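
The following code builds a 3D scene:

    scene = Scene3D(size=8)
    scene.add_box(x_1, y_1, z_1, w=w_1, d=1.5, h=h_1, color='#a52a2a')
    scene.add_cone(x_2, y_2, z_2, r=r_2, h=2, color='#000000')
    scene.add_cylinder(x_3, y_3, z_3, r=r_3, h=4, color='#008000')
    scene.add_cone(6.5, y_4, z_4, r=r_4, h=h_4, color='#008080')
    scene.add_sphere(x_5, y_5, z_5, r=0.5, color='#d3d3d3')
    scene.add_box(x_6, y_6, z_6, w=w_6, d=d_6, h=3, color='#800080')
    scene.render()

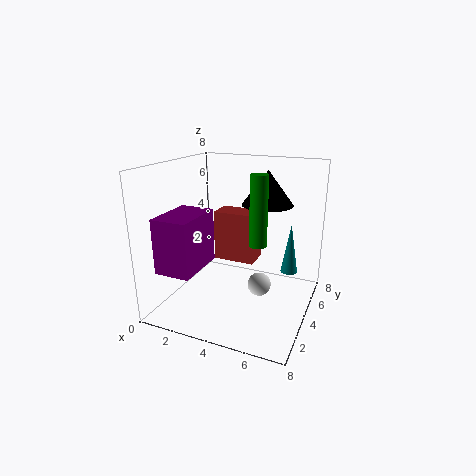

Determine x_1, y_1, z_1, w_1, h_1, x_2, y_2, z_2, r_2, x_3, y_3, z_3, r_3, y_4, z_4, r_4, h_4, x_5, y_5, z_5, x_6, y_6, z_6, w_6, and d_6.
x_1 = 2, y_1 = 5, z_1 = 2, w_1 = 2.5, h_1 = 3, x_2 = 5, y_2 = 6, z_2 = 5.5, r_2 = 1.5, x_3 = 5, y_3 = 4.5, z_3 = 3.5, r_3 = 0.5, y_4 = 6, z_4 = 1.5, r_4 = 0.5, h_4 = 3, x_5 = 6.5, y_5 = 0.5, z_5 = 3.5, x_6 = 0.5, y_6 = 1, z_6 = 2.5, w_6 = 2, d_6 = 3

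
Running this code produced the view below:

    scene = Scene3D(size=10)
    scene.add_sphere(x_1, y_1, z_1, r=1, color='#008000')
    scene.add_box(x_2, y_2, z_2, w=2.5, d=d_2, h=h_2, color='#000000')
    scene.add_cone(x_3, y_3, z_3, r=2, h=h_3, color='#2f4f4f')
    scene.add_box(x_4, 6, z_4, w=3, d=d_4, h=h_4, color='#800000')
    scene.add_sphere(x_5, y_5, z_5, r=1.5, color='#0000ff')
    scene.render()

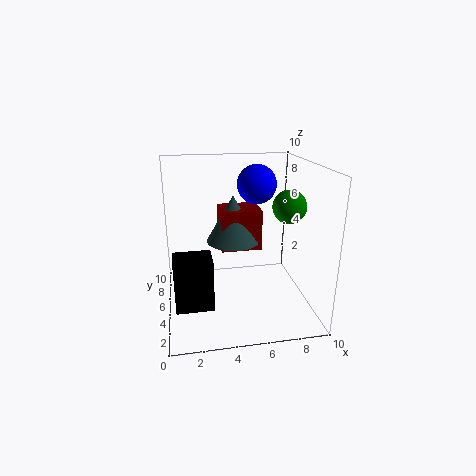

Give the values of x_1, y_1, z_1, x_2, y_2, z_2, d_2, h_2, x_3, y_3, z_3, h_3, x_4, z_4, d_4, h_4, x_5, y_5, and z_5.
x_1 = 7.5
y_1 = 2
z_1 = 8
x_2 = 0.5
y_2 = 2.5
z_2 = 1
d_2 = 2
h_2 = 3.5
x_3 = 5
y_3 = 7
z_3 = 4
h_3 = 3.5
x_4 = 4
z_4 = 3.5
d_4 = 2.5
h_4 = 3
x_5 = 7
y_5 = 8
z_5 = 8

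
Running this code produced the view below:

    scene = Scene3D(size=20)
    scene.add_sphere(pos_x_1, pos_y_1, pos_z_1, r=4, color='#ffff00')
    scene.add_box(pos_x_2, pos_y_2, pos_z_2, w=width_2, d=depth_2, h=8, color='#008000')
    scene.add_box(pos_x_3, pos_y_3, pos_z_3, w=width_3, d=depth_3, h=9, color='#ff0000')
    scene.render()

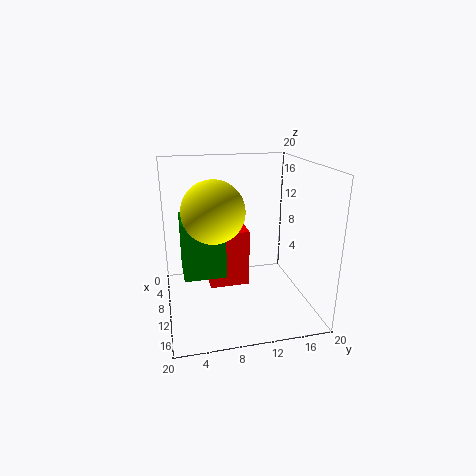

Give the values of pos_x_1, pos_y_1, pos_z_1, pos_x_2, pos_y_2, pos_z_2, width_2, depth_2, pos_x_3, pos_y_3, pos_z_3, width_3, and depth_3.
pos_x_1 = 12.5; pos_y_1 = 6.25; pos_z_1 = 14.75; pos_x_2 = 5.75; pos_y_2 = 2.25; pos_z_2 = 5; width_2 = 6; depth_2 = 5.75; pos_x_3 = 0.5; pos_y_3 = 6.5; pos_z_3 = 0.25; width_3 = 5.75; depth_3 = 6.25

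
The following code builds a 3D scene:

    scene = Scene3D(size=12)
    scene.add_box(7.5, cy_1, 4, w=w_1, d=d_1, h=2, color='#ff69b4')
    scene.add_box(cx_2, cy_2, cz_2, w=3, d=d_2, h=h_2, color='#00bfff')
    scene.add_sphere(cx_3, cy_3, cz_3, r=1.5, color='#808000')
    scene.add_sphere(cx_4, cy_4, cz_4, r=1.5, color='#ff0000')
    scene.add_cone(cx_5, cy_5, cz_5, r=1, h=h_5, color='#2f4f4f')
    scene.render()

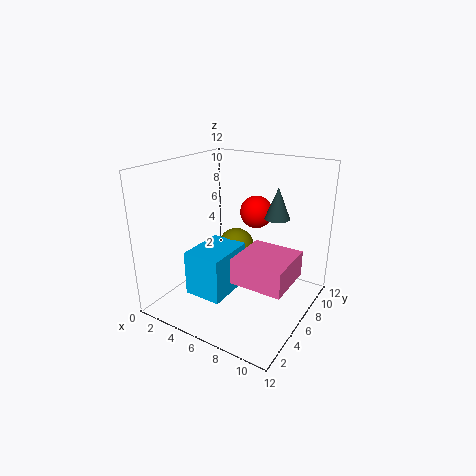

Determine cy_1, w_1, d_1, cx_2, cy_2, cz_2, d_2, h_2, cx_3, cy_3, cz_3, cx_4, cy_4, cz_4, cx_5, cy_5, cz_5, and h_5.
cy_1 = 2.5
w_1 = 4
d_1 = 4
cx_2 = 4
cy_2 = 1.5
cz_2 = 2.5
d_2 = 4
h_2 = 3.5
cx_3 = 5.5
cy_3 = 6.5
cz_3 = 5
cx_4 = 5.5
cy_4 = 10
cz_4 = 7
cx_5 = 9
cy_5 = 7
cz_5 = 8
h_5 = 2.5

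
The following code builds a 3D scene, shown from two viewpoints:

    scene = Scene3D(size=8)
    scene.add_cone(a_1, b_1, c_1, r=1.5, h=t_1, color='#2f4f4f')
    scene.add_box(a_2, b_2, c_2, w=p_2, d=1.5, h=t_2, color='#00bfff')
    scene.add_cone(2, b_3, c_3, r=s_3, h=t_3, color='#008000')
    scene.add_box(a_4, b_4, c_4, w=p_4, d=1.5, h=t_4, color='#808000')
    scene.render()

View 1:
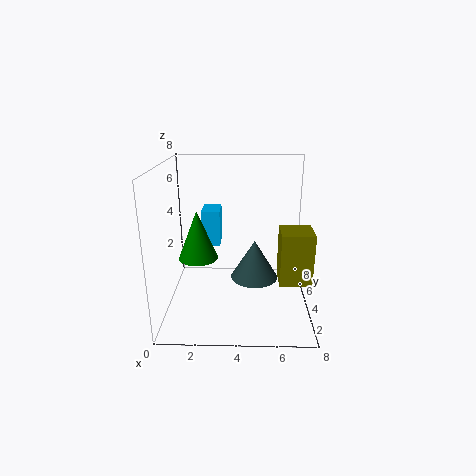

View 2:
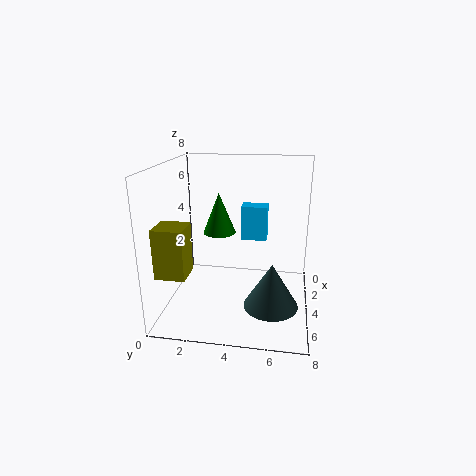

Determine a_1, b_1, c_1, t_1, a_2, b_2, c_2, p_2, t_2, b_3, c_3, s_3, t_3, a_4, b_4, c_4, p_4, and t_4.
a_1 = 5; b_1 = 6; c_1 = 0.5; t_1 = 2.5; a_2 = 2; b_2 = 4; c_2 = 3.5; p_2 = 1; t_2 = 2; b_3 = 2.5; c_3 = 3.5; s_3 = 1; t_3 = 2.5; a_4 = 6; b_4 = 0.5; c_4 = 3; p_4 = 1.5; t_4 = 2.5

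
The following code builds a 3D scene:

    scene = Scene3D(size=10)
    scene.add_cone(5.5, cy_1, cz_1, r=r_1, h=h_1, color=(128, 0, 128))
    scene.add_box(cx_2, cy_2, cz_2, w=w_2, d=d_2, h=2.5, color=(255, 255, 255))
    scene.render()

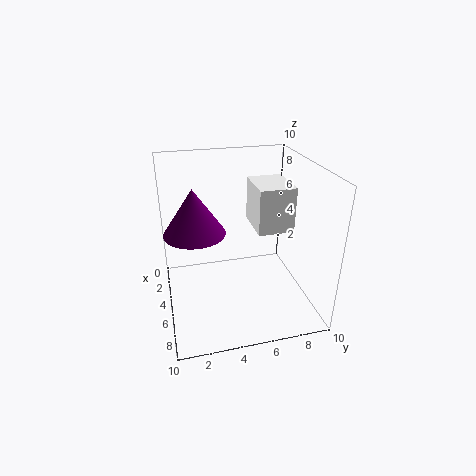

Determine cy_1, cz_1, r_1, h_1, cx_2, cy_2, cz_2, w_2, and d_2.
cy_1 = 2
cz_1 = 6
r_1 = 2
h_1 = 3
cx_2 = 7
cy_2 = 5
cz_2 = 7.5
w_2 = 2.5
d_2 = 2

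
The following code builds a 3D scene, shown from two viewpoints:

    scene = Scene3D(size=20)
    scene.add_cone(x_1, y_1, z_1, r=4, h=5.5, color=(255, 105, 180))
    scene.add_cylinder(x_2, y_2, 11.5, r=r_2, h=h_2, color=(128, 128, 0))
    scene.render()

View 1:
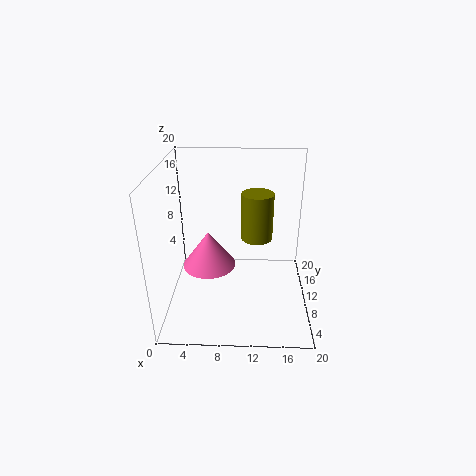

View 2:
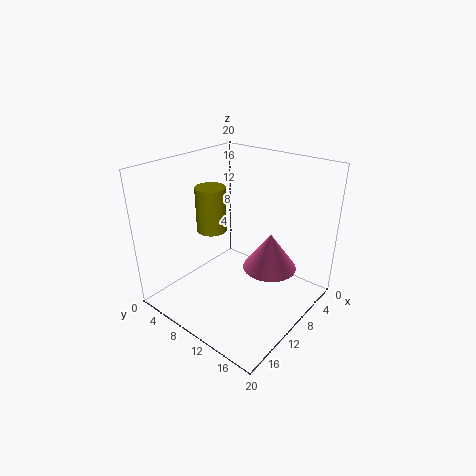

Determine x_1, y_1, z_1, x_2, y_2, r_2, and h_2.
x_1 = 5.5; y_1 = 12.5; z_1 = 4; x_2 = 12.5; y_2 = 7.5; r_2 = 2; h_2 = 6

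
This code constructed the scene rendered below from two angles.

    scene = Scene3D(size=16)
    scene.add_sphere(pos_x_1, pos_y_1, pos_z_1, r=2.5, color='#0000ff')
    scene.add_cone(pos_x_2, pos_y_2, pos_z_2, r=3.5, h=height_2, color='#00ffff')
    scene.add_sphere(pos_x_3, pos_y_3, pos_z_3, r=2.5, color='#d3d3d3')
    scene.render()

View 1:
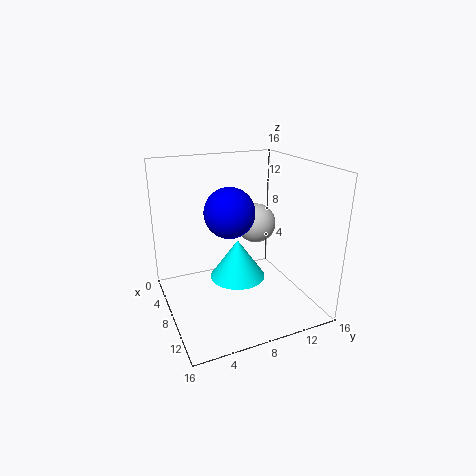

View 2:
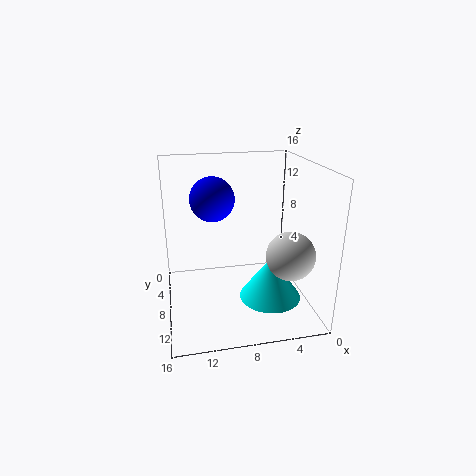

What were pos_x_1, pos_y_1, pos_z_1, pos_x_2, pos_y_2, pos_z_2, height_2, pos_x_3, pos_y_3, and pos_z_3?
pos_x_1 = 10.5, pos_y_1 = 6, pos_z_1 = 12, pos_x_2 = 4.5, pos_y_2 = 9.5, pos_z_2 = 1, height_2 = 5, pos_x_3 = 3.5, pos_y_3 = 12.5, pos_z_3 = 7.5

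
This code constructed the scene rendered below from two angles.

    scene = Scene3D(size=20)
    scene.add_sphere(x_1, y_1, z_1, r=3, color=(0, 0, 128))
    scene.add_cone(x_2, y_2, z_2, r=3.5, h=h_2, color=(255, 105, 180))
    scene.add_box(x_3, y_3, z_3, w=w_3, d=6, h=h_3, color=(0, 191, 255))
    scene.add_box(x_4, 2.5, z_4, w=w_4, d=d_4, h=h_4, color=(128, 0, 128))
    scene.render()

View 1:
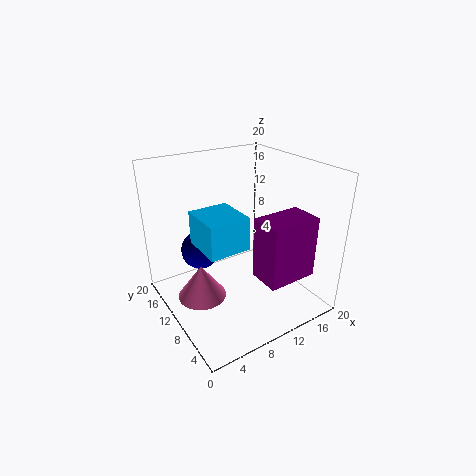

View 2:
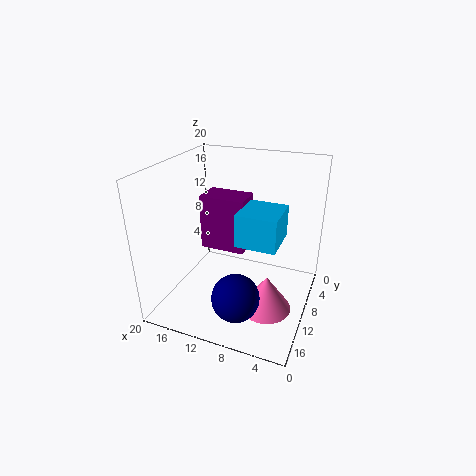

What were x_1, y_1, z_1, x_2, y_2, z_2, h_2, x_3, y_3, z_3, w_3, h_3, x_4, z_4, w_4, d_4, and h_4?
x_1 = 7.5; y_1 = 17; z_1 = 5.5; x_2 = 5; y_2 = 12; z_2 = 1; h_2 = 5; x_3 = 4; y_3 = 6.5; z_3 = 10; w_3 = 5.5; h_3 = 4.5; x_4 = 10.5; z_4 = 5.5; w_4 = 7; d_4 = 4.5; h_4 = 8.5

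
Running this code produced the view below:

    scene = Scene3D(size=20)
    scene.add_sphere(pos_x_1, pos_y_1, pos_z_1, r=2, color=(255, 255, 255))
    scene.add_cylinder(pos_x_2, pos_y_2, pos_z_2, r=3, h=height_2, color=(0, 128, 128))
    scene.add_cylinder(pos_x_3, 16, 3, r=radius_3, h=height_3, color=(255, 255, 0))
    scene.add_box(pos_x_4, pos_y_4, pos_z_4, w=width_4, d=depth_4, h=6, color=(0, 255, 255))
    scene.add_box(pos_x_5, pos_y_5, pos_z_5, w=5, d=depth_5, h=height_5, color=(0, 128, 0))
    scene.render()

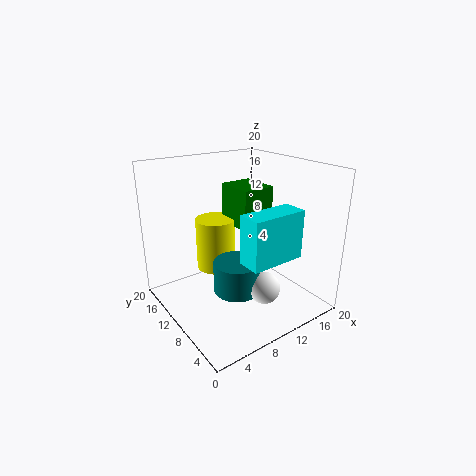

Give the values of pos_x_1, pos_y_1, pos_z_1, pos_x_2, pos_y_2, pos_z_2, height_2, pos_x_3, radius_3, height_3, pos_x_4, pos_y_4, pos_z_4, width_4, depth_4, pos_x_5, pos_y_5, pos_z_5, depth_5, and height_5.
pos_x_1 = 9, pos_y_1 = 3, pos_z_1 = 6, pos_x_2 = 7, pos_y_2 = 6, pos_z_2 = 5, height_2 = 4, pos_x_3 = 10, radius_3 = 3, height_3 = 8, pos_x_4 = 6, pos_y_4 = 1, pos_z_4 = 10, width_4 = 7, depth_4 = 3, pos_x_5 = 12, pos_y_5 = 11, pos_z_5 = 10, depth_5 = 6, height_5 = 6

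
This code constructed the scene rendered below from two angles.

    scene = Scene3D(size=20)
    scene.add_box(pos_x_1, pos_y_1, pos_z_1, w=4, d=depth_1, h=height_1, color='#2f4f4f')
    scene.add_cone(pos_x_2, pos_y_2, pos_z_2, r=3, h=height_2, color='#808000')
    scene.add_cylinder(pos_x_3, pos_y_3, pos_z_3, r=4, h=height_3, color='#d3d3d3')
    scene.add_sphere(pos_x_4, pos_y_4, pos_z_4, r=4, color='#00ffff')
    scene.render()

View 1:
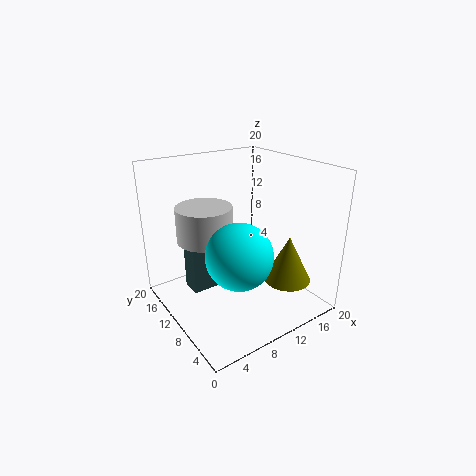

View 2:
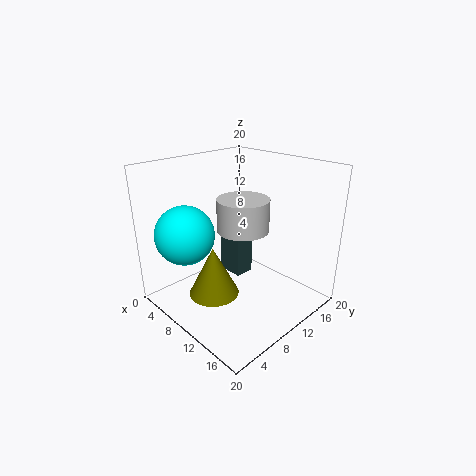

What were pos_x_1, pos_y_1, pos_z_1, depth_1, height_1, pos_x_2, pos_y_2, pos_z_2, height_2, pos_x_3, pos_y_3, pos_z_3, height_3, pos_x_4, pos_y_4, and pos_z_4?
pos_x_1 = 4
pos_y_1 = 12
pos_z_1 = 2
depth_1 = 3
height_1 = 8
pos_x_2 = 13
pos_y_2 = 3
pos_z_2 = 6
height_2 = 6
pos_x_3 = 7
pos_y_3 = 14
pos_z_3 = 9
height_3 = 5
pos_x_4 = 6
pos_y_4 = 4
pos_z_4 = 11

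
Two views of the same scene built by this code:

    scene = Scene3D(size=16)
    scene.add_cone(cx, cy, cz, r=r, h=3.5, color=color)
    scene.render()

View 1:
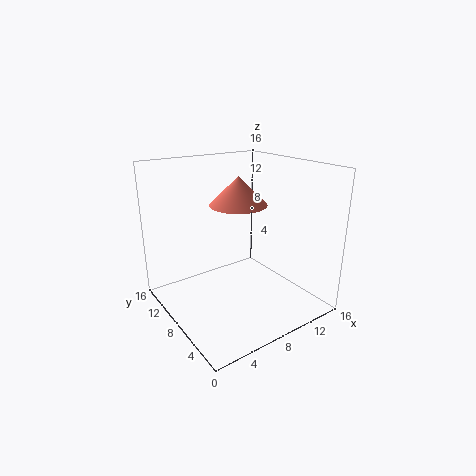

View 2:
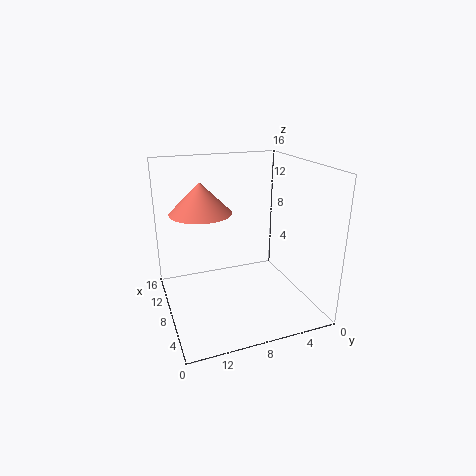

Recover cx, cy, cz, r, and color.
cx = 10.5; cy = 11.5; cz = 10.5; r = 3.5; color = 'salmon'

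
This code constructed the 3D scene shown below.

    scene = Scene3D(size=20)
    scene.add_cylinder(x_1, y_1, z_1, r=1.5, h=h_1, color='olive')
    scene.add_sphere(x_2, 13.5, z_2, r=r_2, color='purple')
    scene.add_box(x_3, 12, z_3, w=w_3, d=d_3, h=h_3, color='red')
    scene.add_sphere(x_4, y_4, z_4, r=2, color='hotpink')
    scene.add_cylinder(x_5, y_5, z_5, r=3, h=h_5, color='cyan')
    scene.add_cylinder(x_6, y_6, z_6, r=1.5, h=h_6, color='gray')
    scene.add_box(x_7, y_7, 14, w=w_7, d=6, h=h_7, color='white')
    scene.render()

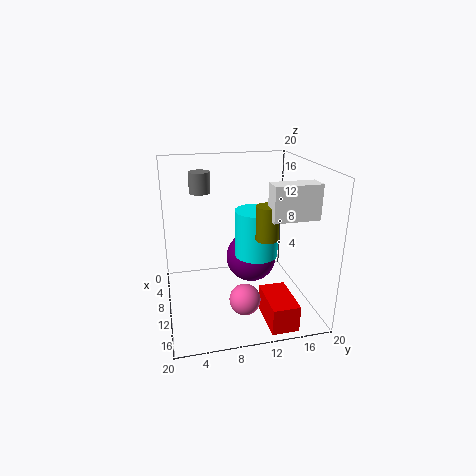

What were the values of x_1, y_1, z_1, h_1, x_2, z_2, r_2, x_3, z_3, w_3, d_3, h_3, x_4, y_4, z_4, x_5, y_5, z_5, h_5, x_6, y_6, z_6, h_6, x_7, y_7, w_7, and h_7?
x_1 = 13.5, y_1 = 13, z_1 = 11, h_1 = 4.5, x_2 = 4.5, z_2 = 4, r_2 = 4, x_3 = 14, z_3 = 1, w_3 = 6, d_3 = 3.5, h_3 = 3.5, x_4 = 16, y_4 = 9.5, z_4 = 4, x_5 = 10.5, y_5 = 12.5, z_5 = 7.5, h_5 = 6.5, x_6 = 5.5, y_6 = 5.5, z_6 = 15.5, h_6 = 3, x_7 = 13.5, y_7 = 13, w_7 = 2.5, h_7 = 4.5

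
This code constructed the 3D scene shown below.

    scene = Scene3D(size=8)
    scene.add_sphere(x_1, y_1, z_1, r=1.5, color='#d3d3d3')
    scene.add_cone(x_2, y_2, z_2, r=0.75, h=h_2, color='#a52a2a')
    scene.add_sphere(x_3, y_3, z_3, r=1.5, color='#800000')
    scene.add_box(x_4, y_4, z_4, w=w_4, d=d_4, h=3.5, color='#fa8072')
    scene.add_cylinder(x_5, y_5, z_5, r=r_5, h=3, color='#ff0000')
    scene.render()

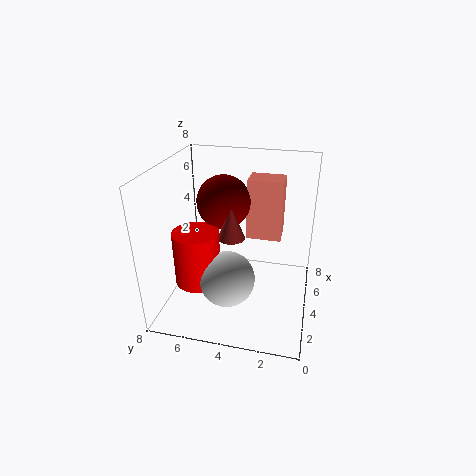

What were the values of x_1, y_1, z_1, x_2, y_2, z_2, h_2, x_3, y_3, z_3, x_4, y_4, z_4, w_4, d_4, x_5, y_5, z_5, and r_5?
x_1 = 2.5, y_1 = 4.25, z_1 = 2.25, x_2 = 3.5, y_2 = 4.25, z_2 = 4.25, h_2 = 1.75, x_3 = 4.75, y_3 = 5, z_3 = 5.75, x_4 = 5, y_4 = 1.75, z_4 = 3.5, w_4 = 1.5, d_4 = 2, x_5 = 2.75, y_5 = 6, z_5 = 1.75, r_5 = 1.25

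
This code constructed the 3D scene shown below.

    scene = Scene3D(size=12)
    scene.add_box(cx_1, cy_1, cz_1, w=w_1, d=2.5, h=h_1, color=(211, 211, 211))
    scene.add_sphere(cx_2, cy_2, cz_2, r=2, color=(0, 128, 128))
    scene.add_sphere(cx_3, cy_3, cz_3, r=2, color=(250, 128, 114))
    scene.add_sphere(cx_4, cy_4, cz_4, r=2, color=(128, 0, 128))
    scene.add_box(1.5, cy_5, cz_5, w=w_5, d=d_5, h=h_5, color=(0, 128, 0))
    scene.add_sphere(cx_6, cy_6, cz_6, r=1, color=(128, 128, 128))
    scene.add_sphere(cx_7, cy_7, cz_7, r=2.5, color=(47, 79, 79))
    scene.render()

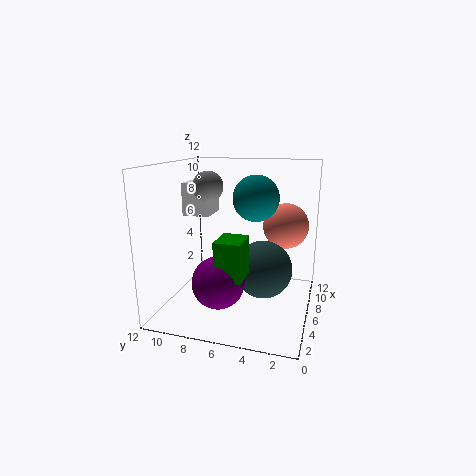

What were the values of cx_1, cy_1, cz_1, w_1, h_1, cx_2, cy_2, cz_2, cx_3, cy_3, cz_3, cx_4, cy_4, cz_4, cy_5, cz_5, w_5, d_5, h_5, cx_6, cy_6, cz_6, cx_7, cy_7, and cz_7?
cx_1 = 8
cy_1 = 9.5
cz_1 = 7
w_1 = 3
h_1 = 3
cx_2 = 8
cy_2 = 5
cz_2 = 9
cx_3 = 9
cy_3 = 2.5
cz_3 = 6.5
cx_4 = 2.5
cy_4 = 6.5
cz_4 = 3.5
cy_5 = 4.5
cz_5 = 4
w_5 = 2.5
d_5 = 2
h_5 = 3
cx_6 = 1
cy_6 = 6.5
cz_6 = 11
cx_7 = 7
cy_7 = 4
cz_7 = 3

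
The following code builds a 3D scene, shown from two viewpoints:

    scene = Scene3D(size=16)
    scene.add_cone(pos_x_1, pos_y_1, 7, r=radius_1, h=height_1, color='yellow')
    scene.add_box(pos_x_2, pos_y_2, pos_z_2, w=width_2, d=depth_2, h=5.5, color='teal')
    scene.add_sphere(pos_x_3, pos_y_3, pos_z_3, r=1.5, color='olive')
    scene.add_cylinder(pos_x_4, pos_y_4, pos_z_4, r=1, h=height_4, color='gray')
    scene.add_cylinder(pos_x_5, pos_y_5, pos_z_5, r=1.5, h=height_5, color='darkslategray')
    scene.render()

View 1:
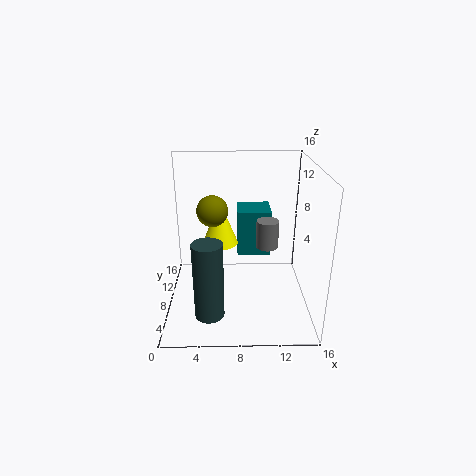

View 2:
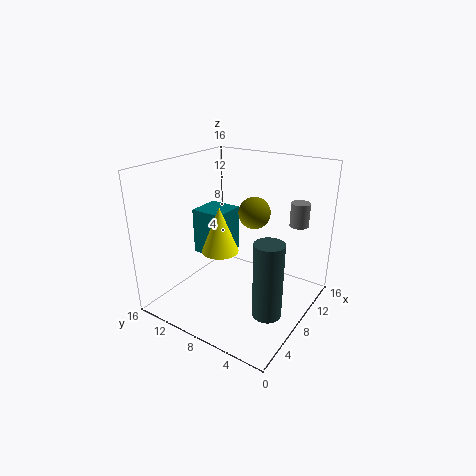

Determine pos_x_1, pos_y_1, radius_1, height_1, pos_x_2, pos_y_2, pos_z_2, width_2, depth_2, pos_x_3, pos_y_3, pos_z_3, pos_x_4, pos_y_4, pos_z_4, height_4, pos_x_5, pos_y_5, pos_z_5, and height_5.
pos_x_1 = 6, pos_y_1 = 9, radius_1 = 2, height_1 = 5, pos_x_2 = 8, pos_y_2 = 10.5, pos_z_2 = 4.5, width_2 = 4, depth_2 = 4, pos_x_3 = 5.5, pos_y_3 = 4.5, pos_z_3 = 12.5, pos_x_4 = 10.5, pos_y_4 = 2, pos_z_4 = 10, height_4 = 2.5, pos_x_5 = 5, pos_y_5 = 2.5, pos_z_5 = 2, height_5 = 8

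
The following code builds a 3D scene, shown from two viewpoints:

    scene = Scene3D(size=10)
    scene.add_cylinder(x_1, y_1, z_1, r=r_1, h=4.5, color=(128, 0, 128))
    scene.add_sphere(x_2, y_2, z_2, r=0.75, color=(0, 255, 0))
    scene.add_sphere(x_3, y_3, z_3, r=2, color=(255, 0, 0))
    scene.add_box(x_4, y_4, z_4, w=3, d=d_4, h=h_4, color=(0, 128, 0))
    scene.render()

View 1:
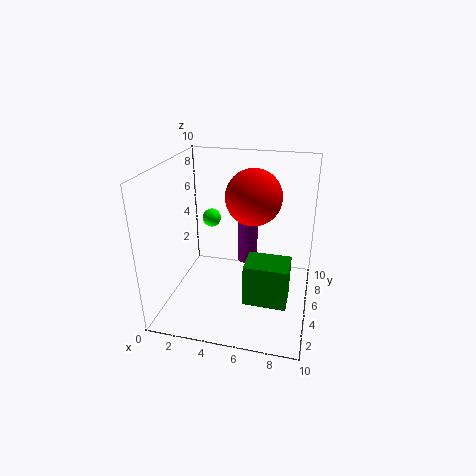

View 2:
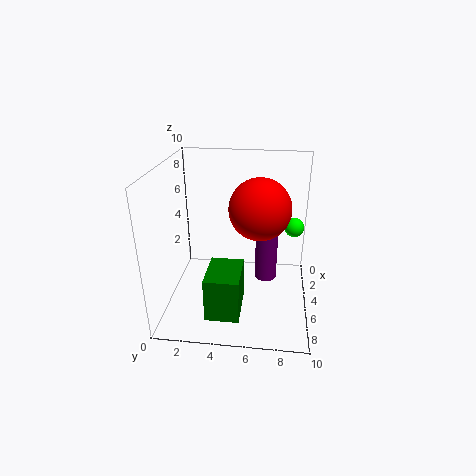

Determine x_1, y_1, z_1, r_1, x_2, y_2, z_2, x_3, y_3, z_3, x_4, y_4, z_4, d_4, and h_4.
x_1 = 5.25
y_1 = 7
z_1 = 2.25
r_1 = 0.75
x_2 = 1.75
y_2 = 9
z_2 = 4.5
x_3 = 5.75
y_3 = 6.5
z_3 = 7.5
x_4 = 5.75
y_4 = 3.25
z_4 = 0.75
d_4 = 2.25
h_4 = 3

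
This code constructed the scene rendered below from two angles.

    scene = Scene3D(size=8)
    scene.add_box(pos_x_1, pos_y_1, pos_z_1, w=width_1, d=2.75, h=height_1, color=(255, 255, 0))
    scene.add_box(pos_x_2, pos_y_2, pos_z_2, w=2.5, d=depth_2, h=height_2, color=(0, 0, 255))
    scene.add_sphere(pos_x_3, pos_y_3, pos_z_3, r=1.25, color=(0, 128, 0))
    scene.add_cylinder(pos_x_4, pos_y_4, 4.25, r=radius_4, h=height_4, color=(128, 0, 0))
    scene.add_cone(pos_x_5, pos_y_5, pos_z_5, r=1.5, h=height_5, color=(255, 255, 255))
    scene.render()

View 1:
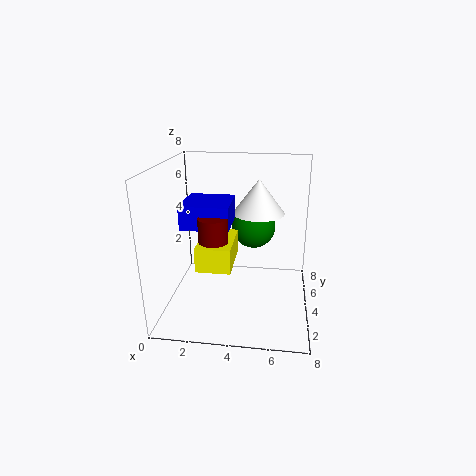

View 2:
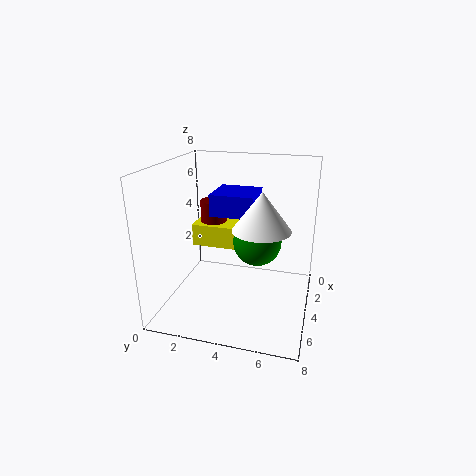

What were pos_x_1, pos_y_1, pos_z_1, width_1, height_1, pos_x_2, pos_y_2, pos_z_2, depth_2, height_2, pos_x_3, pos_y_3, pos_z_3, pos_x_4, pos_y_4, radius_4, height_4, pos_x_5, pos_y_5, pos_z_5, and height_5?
pos_x_1 = 2.25; pos_y_1 = 1.25; pos_z_1 = 3.25; width_1 = 1.75; height_1 = 1.25; pos_x_2 = 1.25; pos_y_2 = 2.25; pos_z_2 = 5; depth_2 = 2.5; height_2 = 1.25; pos_x_3 = 4.75; pos_y_3 = 5.25; pos_z_3 = 4.25; pos_x_4 = 3; pos_y_4 = 2.25; radius_4 = 0.75; height_4 = 1.5; pos_x_5 = 5; pos_y_5 = 5.5; pos_z_5 = 5; height_5 = 2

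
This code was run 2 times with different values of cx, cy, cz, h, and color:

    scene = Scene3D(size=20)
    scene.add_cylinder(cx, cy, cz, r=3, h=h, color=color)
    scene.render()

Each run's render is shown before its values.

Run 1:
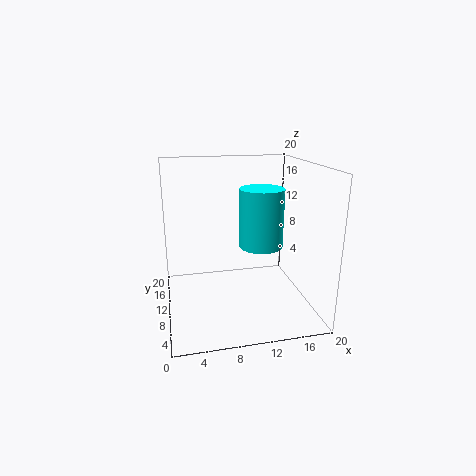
cx = 13; cy = 9; cz = 9; h = 8; color = 'cyan'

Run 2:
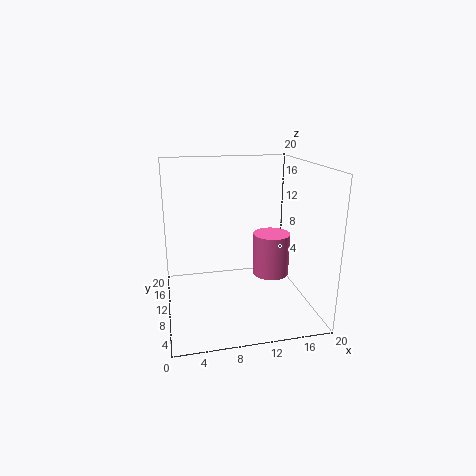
cx = 17; cy = 16; cz = 1; h = 7; color = 'hotpink'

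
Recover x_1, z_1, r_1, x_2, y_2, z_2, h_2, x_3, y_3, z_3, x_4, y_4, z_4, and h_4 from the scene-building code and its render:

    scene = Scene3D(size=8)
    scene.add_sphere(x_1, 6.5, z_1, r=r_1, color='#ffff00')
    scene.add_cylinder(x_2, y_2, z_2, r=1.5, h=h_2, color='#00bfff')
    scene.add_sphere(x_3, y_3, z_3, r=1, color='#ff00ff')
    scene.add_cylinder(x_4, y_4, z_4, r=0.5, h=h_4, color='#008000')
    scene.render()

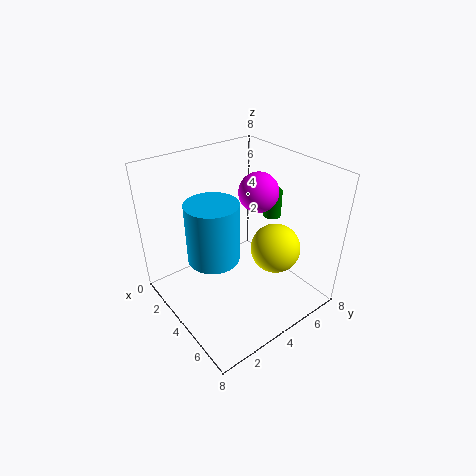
x_1 = 4.5, z_1 = 2.5, r_1 = 1.5, x_2 = 3, y_2 = 3, z_2 = 2.5, h_2 = 3.5, x_3 = 5, y_3 = 4.5, z_3 = 7, x_4 = 4.5, y_4 = 6, z_4 = 5, h_4 = 1.5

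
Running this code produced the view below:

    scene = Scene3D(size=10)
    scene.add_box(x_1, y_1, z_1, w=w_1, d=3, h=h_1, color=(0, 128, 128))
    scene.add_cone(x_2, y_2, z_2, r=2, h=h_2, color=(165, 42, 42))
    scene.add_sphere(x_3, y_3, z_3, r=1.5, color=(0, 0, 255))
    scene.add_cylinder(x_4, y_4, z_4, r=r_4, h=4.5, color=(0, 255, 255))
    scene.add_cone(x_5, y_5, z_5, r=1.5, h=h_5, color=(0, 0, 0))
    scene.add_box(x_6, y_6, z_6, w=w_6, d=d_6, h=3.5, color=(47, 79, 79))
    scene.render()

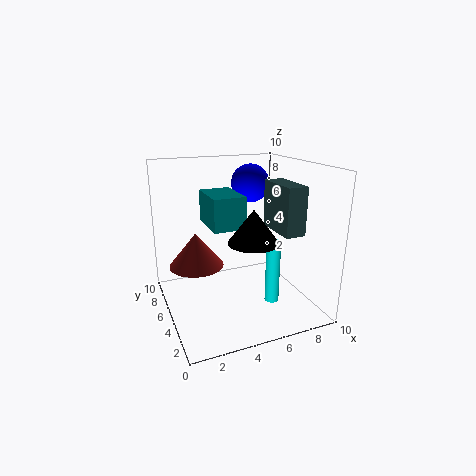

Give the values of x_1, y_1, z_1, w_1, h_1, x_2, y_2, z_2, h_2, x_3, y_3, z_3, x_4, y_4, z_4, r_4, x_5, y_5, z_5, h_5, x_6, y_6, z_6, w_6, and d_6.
x_1 = 2.5, y_1 = 2.5, z_1 = 6.5, w_1 = 2, h_1 = 2, x_2 = 2.5, y_2 = 7, z_2 = 2.5, h_2 = 2.5, x_3 = 7.5, y_3 = 8.5, z_3 = 8, x_4 = 7, y_4 = 3.5, z_4 = 0.5, r_4 = 0.5, x_5 = 4.5, y_5 = 1.5, z_5 = 6, h_5 = 2, x_6 = 8, y_6 = 3.5, z_6 = 5, w_6 = 1.5, d_6 = 3.5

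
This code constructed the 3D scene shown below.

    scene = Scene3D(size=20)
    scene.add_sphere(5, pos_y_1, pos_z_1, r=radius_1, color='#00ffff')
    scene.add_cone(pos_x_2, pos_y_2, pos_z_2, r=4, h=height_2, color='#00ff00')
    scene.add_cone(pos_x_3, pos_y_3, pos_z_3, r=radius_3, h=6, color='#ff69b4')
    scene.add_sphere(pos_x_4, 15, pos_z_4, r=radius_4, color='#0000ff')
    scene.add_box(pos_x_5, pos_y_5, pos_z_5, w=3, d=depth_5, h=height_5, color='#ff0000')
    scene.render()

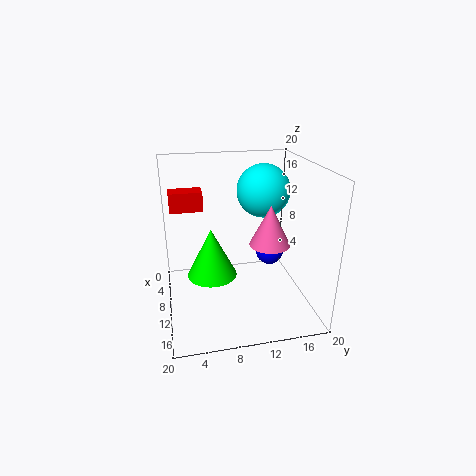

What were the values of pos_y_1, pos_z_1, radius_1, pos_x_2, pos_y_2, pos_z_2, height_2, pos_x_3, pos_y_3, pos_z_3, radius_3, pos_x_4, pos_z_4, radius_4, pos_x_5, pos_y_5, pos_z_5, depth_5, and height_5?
pos_y_1 = 15; pos_z_1 = 15; radius_1 = 4; pos_x_2 = 4; pos_y_2 = 7; pos_z_2 = 1; height_2 = 8; pos_x_3 = 9; pos_y_3 = 15; pos_z_3 = 8; radius_3 = 3; pos_x_4 = 9; pos_z_4 = 7; radius_4 = 2; pos_x_5 = 1; pos_y_5 = 1; pos_z_5 = 12; depth_5 = 5; height_5 = 3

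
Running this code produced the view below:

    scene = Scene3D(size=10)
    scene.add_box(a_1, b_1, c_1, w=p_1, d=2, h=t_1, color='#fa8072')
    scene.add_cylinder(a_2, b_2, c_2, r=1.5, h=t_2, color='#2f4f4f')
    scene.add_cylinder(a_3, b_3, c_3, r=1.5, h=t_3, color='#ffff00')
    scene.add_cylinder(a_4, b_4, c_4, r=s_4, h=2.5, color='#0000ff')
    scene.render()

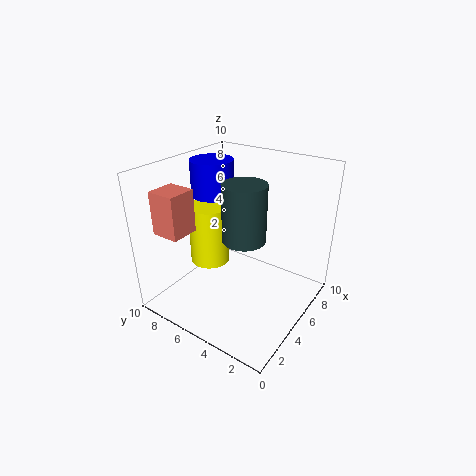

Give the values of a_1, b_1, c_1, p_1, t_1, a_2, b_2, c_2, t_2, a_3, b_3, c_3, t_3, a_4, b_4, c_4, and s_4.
a_1 = 1.5; b_1 = 7.5; c_1 = 5.5; p_1 = 2; t_1 = 3; a_2 = 5; b_2 = 4.5; c_2 = 5; t_2 = 4; a_3 = 5.5; b_3 = 8; c_3 = 2; t_3 = 4.5; a_4 = 5.5; b_4 = 7.5; c_4 = 7.5; s_4 = 1.5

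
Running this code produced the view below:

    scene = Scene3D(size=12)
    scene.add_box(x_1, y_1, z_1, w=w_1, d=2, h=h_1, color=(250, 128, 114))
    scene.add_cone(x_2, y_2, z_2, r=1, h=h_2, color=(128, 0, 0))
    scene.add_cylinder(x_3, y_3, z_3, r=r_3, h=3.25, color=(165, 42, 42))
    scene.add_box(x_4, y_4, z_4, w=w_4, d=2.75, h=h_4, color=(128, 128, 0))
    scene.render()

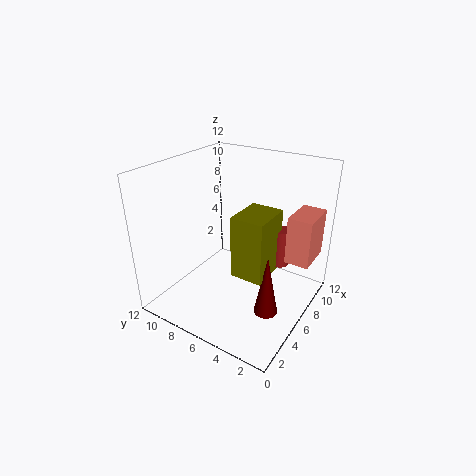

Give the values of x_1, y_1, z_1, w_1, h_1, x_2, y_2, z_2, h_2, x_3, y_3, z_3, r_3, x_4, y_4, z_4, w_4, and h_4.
x_1 = 7.25; y_1 = 0.25; z_1 = 4.25; w_1 = 3.25; h_1 = 4; x_2 = 5.25; y_2 = 2.75; z_2 = 0.25; h_2 = 5.25; x_3 = 8; y_3 = 3; z_3 = 3.5; r_3 = 0.75; x_4 = 4.5; y_4 = 3; z_4 = 3.25; w_4 = 3.5; h_4 = 5.25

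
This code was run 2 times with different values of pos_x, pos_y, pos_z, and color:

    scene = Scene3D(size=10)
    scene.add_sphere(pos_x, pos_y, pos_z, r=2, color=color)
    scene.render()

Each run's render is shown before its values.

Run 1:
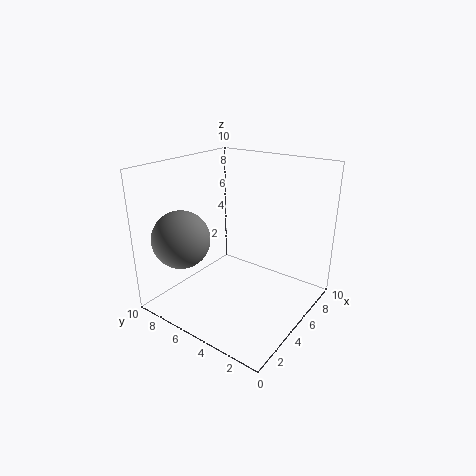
pos_x = 2.5; pos_y = 8; pos_z = 5; color = 'gray'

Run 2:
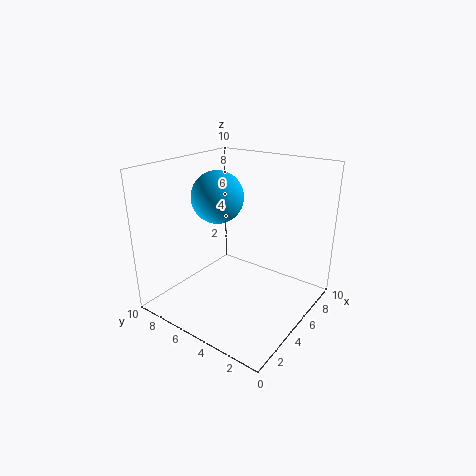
pos_x = 6.5; pos_y = 8; pos_z = 7; color = 'deepskyblue'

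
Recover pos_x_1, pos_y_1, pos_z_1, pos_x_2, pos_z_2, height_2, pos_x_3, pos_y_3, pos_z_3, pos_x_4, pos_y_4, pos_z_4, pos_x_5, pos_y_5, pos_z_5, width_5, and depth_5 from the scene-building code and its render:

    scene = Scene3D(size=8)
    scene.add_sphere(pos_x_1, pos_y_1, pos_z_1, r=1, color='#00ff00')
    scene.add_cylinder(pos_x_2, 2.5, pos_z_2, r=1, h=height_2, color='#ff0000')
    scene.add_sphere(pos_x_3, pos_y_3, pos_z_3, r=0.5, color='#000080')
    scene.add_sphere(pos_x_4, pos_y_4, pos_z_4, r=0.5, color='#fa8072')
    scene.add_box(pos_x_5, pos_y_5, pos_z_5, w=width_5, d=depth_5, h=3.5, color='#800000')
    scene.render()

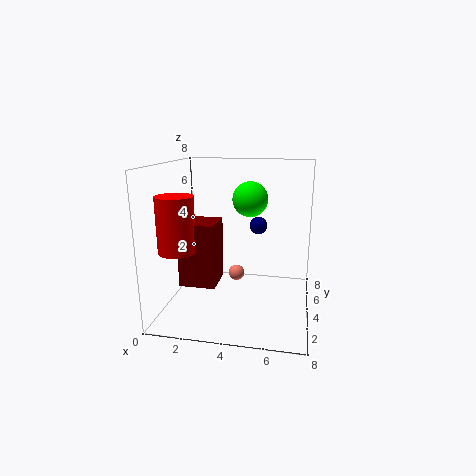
pos_x_1 = 4.5; pos_y_1 = 5; pos_z_1 = 6; pos_x_2 = 1; pos_z_2 = 3.5; height_2 = 3; pos_x_3 = 5; pos_y_3 = 5; pos_z_3 = 4.5; pos_x_4 = 3.5; pos_y_4 = 6; pos_z_4 = 1; pos_x_5 = 1; pos_y_5 = 2.5; pos_z_5 = 1.5; width_5 = 2; depth_5 = 2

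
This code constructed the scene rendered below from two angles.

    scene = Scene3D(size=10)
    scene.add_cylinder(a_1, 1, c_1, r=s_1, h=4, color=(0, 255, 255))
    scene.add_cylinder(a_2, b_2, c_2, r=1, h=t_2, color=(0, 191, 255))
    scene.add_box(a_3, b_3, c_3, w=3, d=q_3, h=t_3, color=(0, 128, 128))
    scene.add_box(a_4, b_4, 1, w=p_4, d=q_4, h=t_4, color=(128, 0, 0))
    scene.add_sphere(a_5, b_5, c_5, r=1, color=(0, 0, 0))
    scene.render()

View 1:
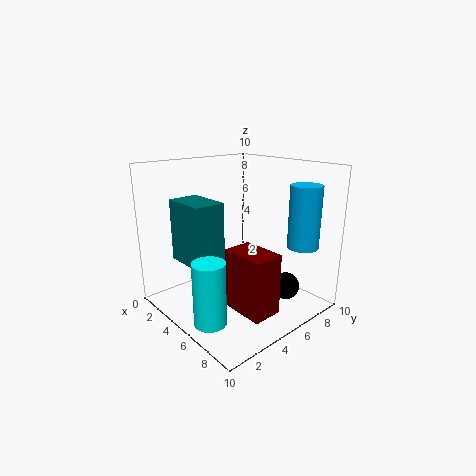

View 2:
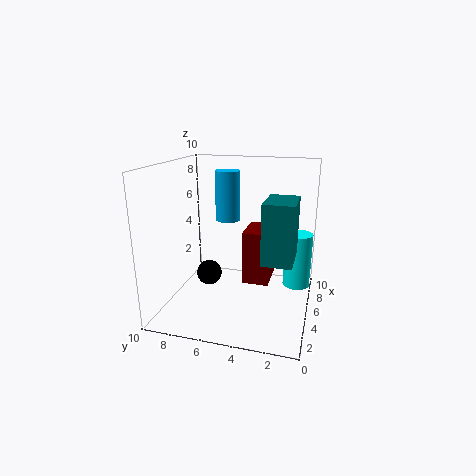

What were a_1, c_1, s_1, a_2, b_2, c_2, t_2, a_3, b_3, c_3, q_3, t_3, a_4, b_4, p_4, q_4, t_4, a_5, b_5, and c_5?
a_1 = 7; c_1 = 1; s_1 = 1; a_2 = 9; b_2 = 7; c_2 = 5; t_2 = 4; a_3 = 3; b_3 = 1; c_3 = 4; q_3 = 2; t_3 = 4; a_4 = 6; b_4 = 3; p_4 = 3; q_4 = 2; t_4 = 4; a_5 = 7; b_5 = 8; c_5 = 1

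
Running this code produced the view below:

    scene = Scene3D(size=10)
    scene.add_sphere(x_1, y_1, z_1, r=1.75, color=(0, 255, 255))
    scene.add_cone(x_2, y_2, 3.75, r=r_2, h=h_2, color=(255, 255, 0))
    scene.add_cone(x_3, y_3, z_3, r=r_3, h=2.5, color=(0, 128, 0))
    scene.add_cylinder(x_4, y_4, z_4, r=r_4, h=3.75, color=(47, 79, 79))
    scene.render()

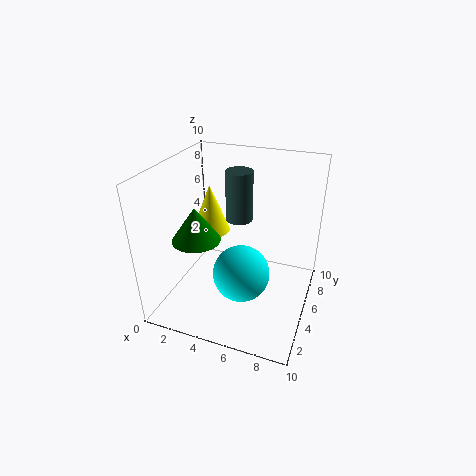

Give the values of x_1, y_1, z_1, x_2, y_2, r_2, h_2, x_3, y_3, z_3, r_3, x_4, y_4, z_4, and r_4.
x_1 = 6.25
y_1 = 2.25
z_1 = 4.25
x_2 = 1.75
y_2 = 7.5
r_2 = 1.5
h_2 = 3.75
x_3 = 2
y_3 = 4.5
z_3 = 4.5
r_3 = 1.75
x_4 = 4.25
y_4 = 7.25
z_4 = 5.25
r_4 = 1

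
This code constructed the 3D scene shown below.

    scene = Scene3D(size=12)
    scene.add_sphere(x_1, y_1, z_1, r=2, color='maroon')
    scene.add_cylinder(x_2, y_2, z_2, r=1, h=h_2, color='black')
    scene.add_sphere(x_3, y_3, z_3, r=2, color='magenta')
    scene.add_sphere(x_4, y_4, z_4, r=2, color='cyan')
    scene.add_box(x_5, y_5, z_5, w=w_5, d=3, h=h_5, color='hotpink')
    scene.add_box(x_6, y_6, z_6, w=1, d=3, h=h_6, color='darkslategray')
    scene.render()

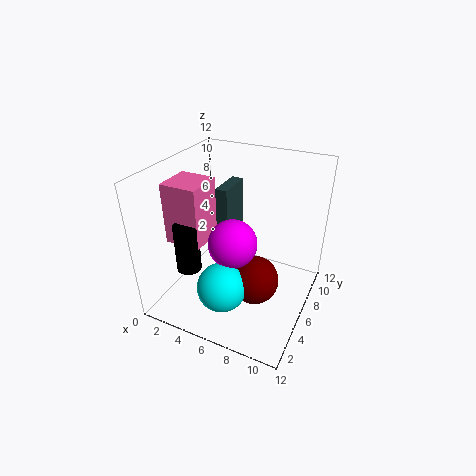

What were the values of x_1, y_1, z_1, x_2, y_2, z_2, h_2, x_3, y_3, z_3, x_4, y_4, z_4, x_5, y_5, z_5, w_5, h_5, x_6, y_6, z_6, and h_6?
x_1 = 8
y_1 = 5
z_1 = 3
x_2 = 3
y_2 = 3
z_2 = 4
h_2 = 4
x_3 = 6
y_3 = 5
z_3 = 6
x_4 = 6
y_4 = 3
z_4 = 3
x_5 = 1
y_5 = 3
z_5 = 6
w_5 = 3
h_5 = 5
x_6 = 4
y_6 = 6
z_6 = 5
h_6 = 5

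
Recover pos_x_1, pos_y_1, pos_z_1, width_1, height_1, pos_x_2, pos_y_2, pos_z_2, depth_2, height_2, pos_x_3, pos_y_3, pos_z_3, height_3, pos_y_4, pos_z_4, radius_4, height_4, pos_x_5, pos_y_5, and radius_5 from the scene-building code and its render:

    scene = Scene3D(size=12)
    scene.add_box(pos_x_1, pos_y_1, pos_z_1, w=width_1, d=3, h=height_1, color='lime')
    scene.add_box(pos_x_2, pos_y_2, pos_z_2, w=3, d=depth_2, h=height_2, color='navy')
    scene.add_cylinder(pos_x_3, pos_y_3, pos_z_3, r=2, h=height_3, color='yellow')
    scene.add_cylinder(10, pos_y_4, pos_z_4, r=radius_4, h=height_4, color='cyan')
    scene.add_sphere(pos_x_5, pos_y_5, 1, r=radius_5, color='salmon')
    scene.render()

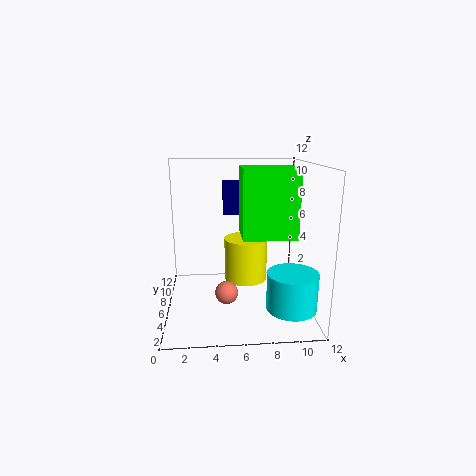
pos_x_1 = 6; pos_y_1 = 2; pos_z_1 = 7; width_1 = 4; height_1 = 5; pos_x_2 = 5; pos_y_2 = 10; pos_z_2 = 7; depth_2 = 2; height_2 = 3; pos_x_3 = 7; pos_y_3 = 9; pos_z_3 = 1; height_3 = 4; pos_y_4 = 3; pos_z_4 = 1; radius_4 = 2; height_4 = 3; pos_x_5 = 5; pos_y_5 = 6; radius_5 = 1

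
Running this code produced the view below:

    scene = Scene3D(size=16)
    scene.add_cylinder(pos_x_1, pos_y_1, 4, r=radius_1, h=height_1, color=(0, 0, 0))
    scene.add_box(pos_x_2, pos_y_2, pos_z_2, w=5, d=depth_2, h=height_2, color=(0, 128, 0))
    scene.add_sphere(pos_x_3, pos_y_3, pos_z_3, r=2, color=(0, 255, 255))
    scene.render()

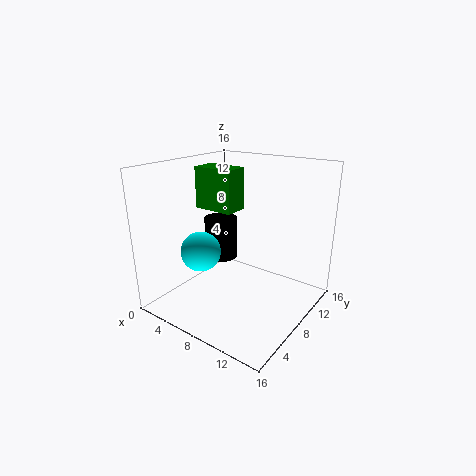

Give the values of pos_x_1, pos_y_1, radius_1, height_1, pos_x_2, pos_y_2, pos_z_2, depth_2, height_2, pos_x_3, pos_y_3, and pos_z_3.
pos_x_1 = 4
pos_y_1 = 10
radius_1 = 2
height_1 = 5
pos_x_2 = 1
pos_y_2 = 9
pos_z_2 = 10
depth_2 = 3
height_2 = 5
pos_x_3 = 7
pos_y_3 = 3
pos_z_3 = 8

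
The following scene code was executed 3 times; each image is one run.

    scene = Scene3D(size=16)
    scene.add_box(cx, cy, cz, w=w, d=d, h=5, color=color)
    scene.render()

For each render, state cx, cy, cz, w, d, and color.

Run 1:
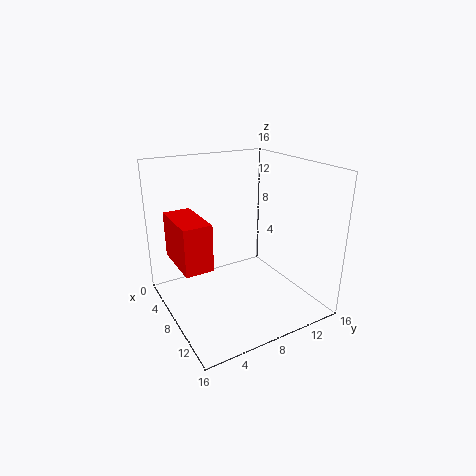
cx = 4, cy = 1, cz = 6, w = 6, d = 3, color = 'red'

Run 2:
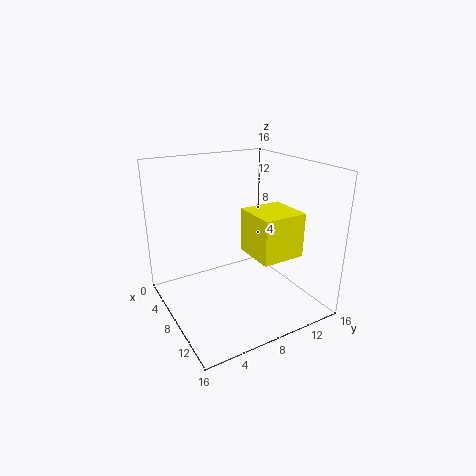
cx = 7, cy = 9, cz = 6, w = 5, d = 5, color = 'yellow'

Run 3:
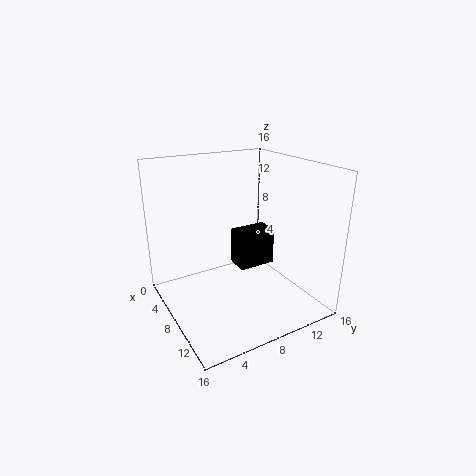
cx = 1, cy = 11, cz = 1, w = 3, d = 5, color = 'black'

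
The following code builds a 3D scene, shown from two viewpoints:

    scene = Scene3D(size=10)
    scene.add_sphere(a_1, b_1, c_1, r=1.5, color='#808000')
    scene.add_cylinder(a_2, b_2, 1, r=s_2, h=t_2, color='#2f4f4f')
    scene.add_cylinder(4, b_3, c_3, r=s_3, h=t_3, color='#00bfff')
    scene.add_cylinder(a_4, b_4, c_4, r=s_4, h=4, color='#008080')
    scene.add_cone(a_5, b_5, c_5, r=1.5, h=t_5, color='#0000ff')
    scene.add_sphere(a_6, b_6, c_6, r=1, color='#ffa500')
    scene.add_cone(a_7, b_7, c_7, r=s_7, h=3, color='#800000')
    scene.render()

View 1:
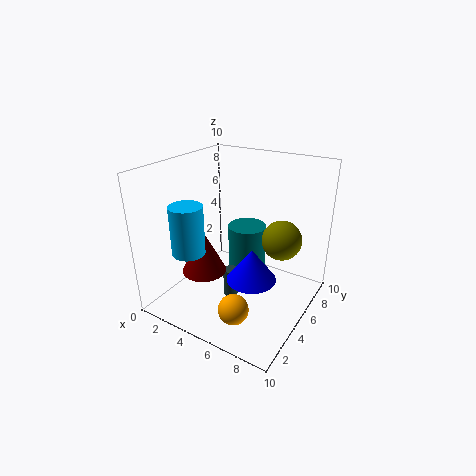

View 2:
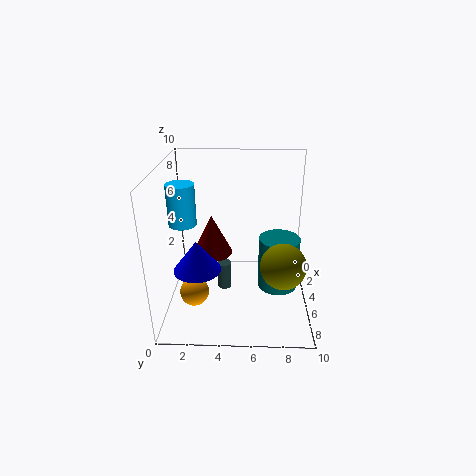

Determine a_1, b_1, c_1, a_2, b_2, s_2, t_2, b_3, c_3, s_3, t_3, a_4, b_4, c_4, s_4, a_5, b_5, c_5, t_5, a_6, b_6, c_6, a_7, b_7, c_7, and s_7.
a_1 = 7
b_1 = 8
c_1 = 4
a_2 = 5
b_2 = 4
s_2 = 0.5
t_2 = 2
b_3 = 1
c_3 = 5.5
s_3 = 1
t_3 = 3
a_4 = 4
b_4 = 8
c_4 = 0.5
s_4 = 1.5
a_5 = 7.5
b_5 = 2.5
c_5 = 4
t_5 = 2
a_6 = 6.5
b_6 = 2
c_6 = 1.5
a_7 = 3.5
b_7 = 3
c_7 = 3
s_7 = 1.5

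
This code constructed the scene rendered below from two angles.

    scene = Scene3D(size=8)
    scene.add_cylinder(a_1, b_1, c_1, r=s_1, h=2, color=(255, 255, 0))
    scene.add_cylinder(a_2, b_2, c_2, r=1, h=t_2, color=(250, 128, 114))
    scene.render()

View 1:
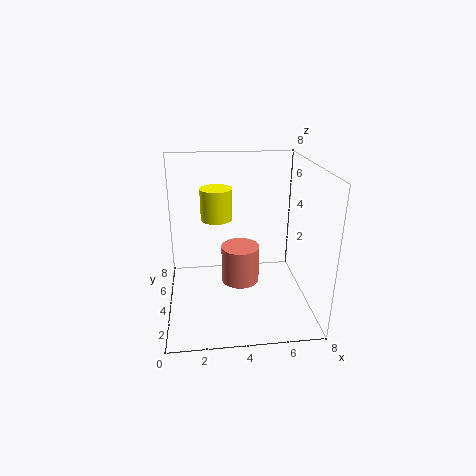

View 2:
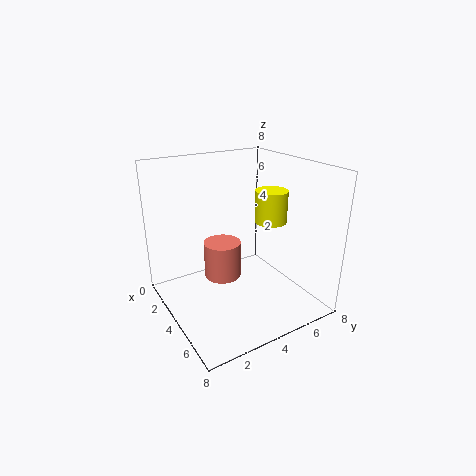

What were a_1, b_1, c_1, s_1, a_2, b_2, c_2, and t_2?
a_1 = 3; b_1 = 7; c_1 = 4; s_1 = 1; a_2 = 4; b_2 = 3; c_2 = 2; t_2 = 2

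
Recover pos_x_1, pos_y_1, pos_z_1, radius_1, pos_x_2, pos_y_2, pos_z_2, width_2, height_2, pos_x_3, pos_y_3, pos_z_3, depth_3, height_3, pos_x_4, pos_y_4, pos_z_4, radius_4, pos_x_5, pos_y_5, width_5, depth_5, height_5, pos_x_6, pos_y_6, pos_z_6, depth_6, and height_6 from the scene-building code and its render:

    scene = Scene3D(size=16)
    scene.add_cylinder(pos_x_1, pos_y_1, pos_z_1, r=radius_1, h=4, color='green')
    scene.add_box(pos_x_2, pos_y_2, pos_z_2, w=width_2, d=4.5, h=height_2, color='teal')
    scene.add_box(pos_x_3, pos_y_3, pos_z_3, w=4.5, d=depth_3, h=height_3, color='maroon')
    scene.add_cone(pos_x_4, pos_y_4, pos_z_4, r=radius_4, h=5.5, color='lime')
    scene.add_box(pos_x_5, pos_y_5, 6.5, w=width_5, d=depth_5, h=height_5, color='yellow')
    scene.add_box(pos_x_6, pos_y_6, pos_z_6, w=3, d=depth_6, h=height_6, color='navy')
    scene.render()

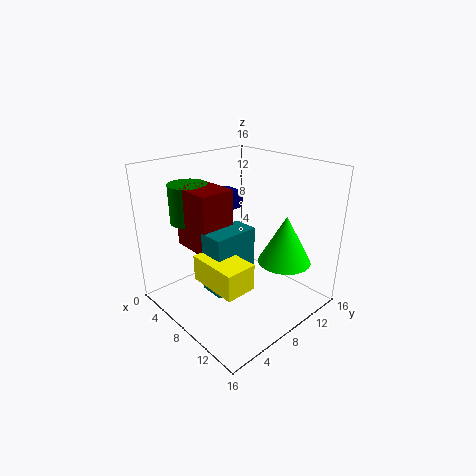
pos_x_1 = 5.5; pos_y_1 = 3.5; pos_z_1 = 10.5; radius_1 = 2; pos_x_2 = 9.5; pos_y_2 = 2; pos_z_2 = 5; width_2 = 2.5; height_2 = 6; pos_x_3 = 5.5; pos_y_3 = 2; pos_z_3 = 8.5; depth_3 = 3.5; height_3 = 6; pos_x_4 = 11.5; pos_y_4 = 12; pos_z_4 = 5; radius_4 = 3; pos_x_5 = 9.5; pos_y_5 = 1; width_5 = 5; depth_5 = 3; height_5 = 2.5; pos_x_6 = 2; pos_y_6 = 9.5; pos_z_6 = 10; depth_6 = 2; height_6 = 2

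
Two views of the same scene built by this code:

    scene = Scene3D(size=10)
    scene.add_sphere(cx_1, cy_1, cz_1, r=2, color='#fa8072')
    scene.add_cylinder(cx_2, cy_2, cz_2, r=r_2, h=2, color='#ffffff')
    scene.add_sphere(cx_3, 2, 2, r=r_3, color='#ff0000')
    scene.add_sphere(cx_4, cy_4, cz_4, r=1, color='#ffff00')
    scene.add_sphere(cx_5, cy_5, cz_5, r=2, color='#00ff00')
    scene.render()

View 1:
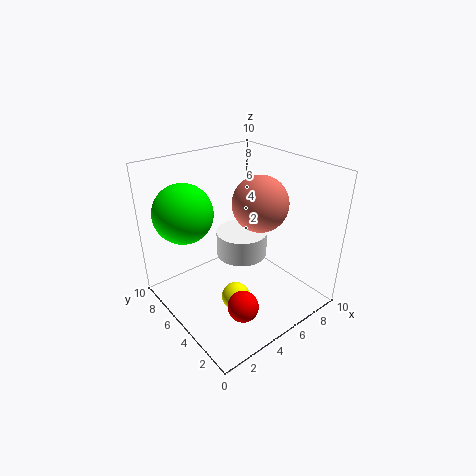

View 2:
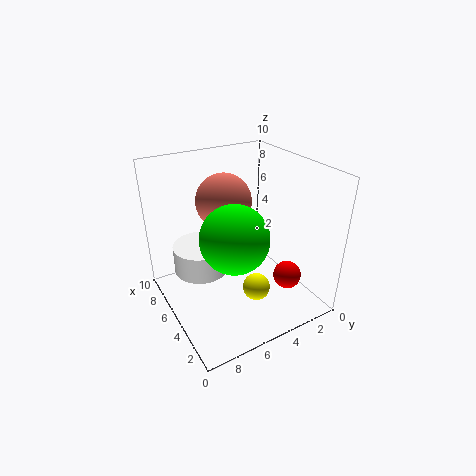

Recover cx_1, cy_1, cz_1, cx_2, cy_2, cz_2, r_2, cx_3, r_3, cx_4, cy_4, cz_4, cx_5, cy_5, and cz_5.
cx_1 = 7, cy_1 = 5, cz_1 = 7, cx_2 = 7, cy_2 = 7, cz_2 = 2, r_2 = 2, cx_3 = 3, r_3 = 1, cx_4 = 4, cy_4 = 4, cz_4 = 1, cx_5 = 2, cy_5 = 7, cz_5 = 7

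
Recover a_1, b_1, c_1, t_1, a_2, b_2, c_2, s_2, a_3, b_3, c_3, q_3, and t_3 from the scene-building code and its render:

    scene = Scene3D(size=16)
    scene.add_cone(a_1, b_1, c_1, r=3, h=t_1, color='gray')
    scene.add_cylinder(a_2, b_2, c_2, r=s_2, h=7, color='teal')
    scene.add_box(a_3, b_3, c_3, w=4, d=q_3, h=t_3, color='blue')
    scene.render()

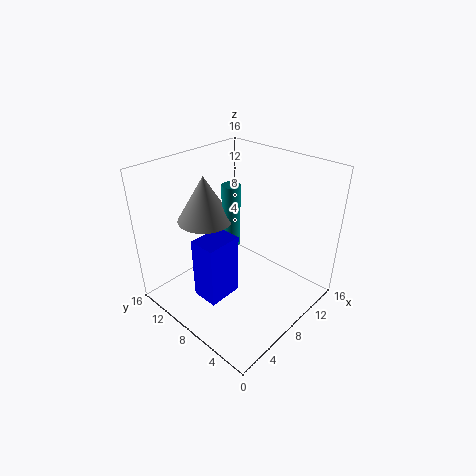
a_1 = 6, b_1 = 11, c_1 = 10, t_1 = 5, a_2 = 8, b_2 = 9, c_2 = 7, s_2 = 1, a_3 = 3, b_3 = 7, c_3 = 2, q_3 = 3, t_3 = 7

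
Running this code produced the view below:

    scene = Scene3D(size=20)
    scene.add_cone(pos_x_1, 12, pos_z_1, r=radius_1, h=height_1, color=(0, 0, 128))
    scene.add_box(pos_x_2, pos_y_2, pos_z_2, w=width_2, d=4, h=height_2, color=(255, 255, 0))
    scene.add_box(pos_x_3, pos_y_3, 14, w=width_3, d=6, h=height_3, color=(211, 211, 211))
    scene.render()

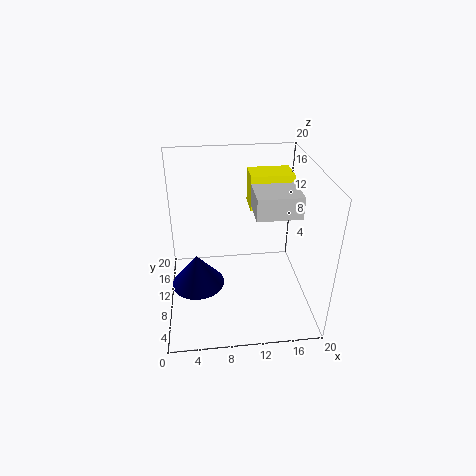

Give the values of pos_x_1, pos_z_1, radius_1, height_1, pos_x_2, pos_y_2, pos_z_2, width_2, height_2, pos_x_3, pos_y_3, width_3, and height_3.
pos_x_1 = 4, pos_z_1 = 1, radius_1 = 4, height_1 = 5, pos_x_2 = 12, pos_y_2 = 12, pos_z_2 = 13, width_2 = 6, height_2 = 5, pos_x_3 = 12, pos_y_3 = 7, width_3 = 6, height_3 = 3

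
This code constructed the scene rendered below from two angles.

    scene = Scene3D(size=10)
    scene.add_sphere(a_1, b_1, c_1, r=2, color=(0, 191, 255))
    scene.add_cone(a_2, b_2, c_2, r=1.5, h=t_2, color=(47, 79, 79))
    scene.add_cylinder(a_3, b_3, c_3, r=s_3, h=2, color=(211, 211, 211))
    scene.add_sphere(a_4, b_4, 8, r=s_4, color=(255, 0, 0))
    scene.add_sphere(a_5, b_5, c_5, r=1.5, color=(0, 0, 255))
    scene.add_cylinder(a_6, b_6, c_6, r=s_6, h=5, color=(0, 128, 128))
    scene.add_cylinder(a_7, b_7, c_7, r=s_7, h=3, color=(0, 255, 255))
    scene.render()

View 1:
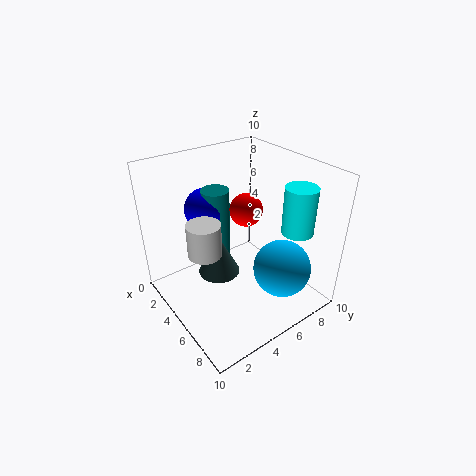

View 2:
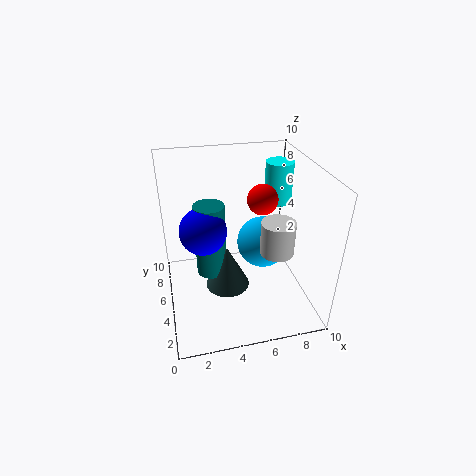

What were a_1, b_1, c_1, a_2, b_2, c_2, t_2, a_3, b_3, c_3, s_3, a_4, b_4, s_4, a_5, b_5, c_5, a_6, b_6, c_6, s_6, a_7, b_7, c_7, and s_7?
a_1 = 7.5
b_1 = 7
c_1 = 3
a_2 = 4
b_2 = 4
c_2 = 2
t_2 = 3
a_3 = 6.5
b_3 = 1.5
c_3 = 6
s_3 = 1
a_4 = 6.5
b_4 = 4.5
s_4 = 1
a_5 = 2.5
b_5 = 4
c_5 = 6.5
a_6 = 3
b_6 = 4.5
c_6 = 3
s_6 = 1
a_7 = 8.5
b_7 = 7
c_7 = 6.5
s_7 = 1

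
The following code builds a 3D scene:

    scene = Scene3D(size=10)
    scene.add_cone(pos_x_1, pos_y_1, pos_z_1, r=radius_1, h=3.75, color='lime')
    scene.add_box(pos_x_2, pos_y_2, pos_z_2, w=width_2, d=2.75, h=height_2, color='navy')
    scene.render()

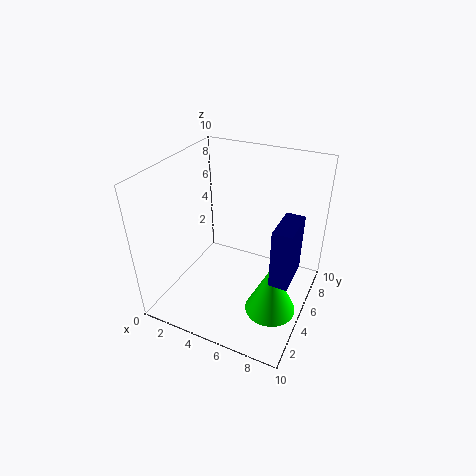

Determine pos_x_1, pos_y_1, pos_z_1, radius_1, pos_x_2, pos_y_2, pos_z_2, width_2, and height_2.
pos_x_1 = 8
pos_y_1 = 4
pos_z_1 = 0.5
radius_1 = 1.75
pos_x_2 = 8
pos_y_2 = 3.25
pos_z_2 = 3.25
width_2 = 1.25
height_2 = 4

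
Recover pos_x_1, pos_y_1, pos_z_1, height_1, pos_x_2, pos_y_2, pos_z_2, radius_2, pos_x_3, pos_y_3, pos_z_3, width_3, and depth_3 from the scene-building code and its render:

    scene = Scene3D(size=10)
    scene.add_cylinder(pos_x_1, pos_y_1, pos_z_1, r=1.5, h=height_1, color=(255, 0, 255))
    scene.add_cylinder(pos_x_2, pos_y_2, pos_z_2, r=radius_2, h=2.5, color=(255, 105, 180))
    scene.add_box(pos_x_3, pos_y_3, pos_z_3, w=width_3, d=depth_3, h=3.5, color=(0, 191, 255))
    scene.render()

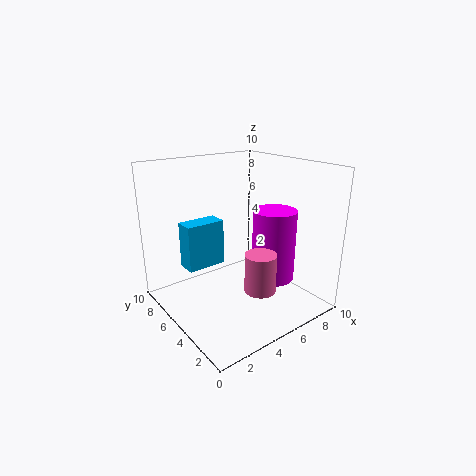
pos_x_1 = 7
pos_y_1 = 3.5
pos_z_1 = 2
height_1 = 5
pos_x_2 = 4.5
pos_y_2 = 2
pos_z_2 = 2.5
radius_2 = 1
pos_x_3 = 2.5
pos_y_3 = 7.5
pos_z_3 = 2
width_3 = 3
depth_3 = 1.5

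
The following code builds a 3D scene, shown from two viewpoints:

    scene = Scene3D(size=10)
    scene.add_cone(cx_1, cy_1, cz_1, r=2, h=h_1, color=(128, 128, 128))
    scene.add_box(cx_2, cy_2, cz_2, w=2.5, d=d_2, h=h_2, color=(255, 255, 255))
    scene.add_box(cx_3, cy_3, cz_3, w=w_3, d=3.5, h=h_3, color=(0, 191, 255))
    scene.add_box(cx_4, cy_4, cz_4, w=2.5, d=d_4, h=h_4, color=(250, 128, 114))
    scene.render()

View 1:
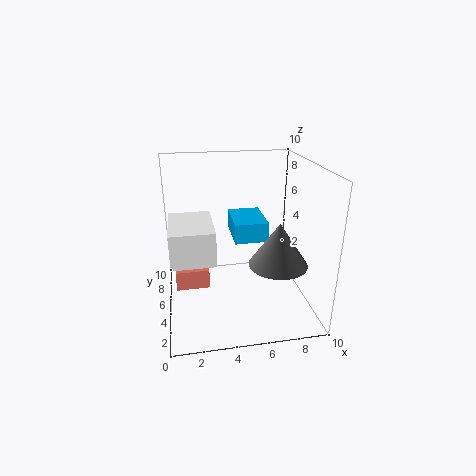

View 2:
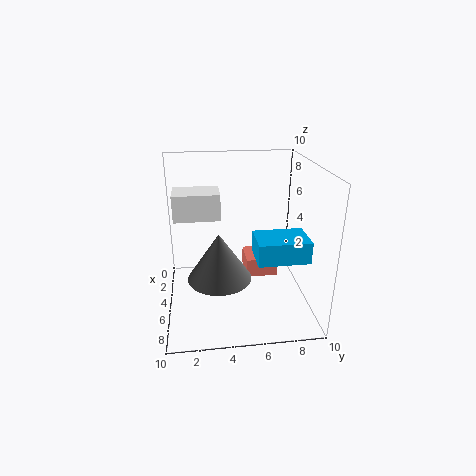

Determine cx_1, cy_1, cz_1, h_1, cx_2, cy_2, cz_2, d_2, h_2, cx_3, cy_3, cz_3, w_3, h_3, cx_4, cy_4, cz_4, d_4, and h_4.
cx_1 = 7.5, cy_1 = 3.5, cz_1 = 3.5, h_1 = 3, cx_2 = 0.5, cy_2 = 0.5, cz_2 = 5.5, d_2 = 3.5, h_2 = 2, cx_3 = 5, cy_3 = 6, cz_3 = 4, w_3 = 2.5, h_3 = 1.5, cx_4 = 0.5, cy_4 = 6, cz_4 = 0.5, d_4 = 2.5, h_4 = 1.5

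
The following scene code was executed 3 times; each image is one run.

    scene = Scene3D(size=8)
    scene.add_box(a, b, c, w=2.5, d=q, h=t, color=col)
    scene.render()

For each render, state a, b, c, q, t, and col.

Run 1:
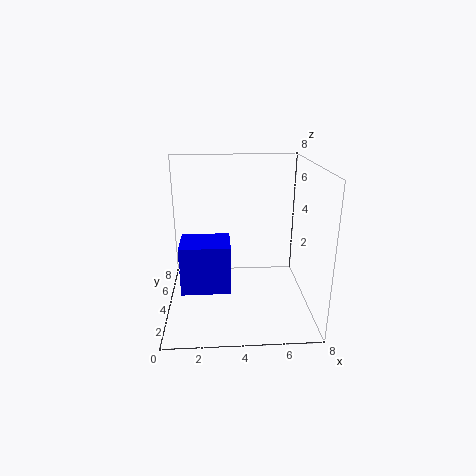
a = 1
b = 1.5
c = 2
q = 2
t = 2.5
col = 'blue'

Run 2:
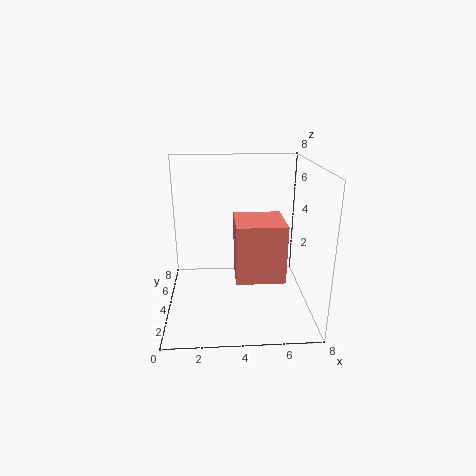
a = 3.75
b = 1.5
c = 2.5
q = 2.5
t = 3
col = 'salmon'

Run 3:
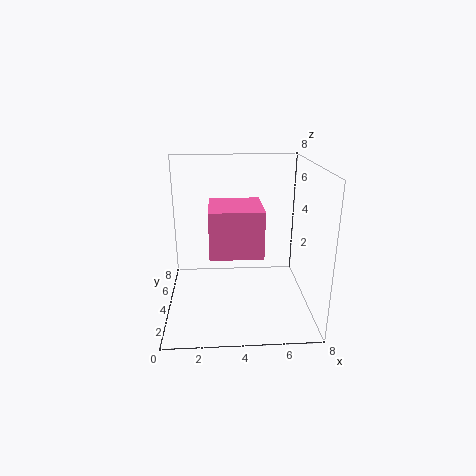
a = 2.5
b = 0.75
c = 4.25
q = 2.5
t = 2.25
col = 'hotpink'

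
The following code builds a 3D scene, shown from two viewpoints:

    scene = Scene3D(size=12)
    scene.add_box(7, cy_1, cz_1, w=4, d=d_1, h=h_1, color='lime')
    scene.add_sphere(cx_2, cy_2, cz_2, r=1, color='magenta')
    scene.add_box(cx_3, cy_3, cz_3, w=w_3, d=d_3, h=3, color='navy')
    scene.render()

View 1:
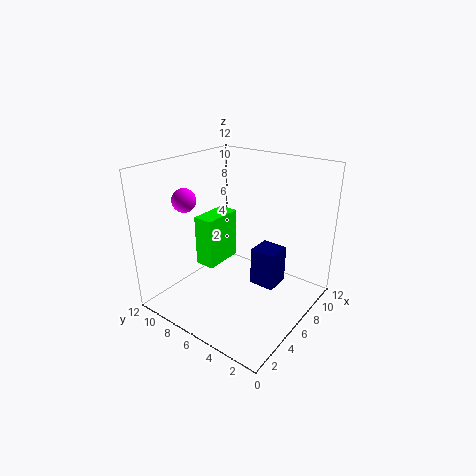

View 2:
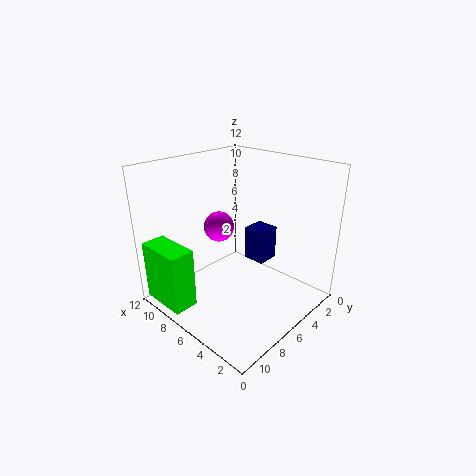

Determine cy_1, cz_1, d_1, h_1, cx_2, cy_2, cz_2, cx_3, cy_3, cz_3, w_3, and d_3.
cy_1 = 10
cz_1 = 1
d_1 = 2
h_1 = 5
cx_2 = 4
cy_2 = 10
cz_2 = 9
cx_3 = 5
cy_3 = 2
cz_3 = 3
w_3 = 2
d_3 = 2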